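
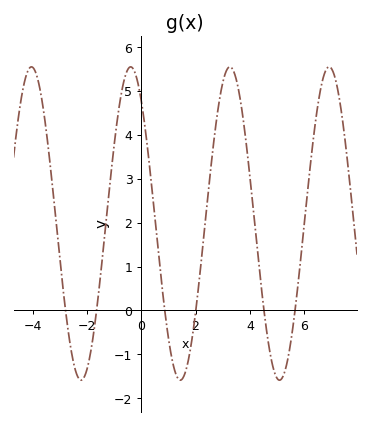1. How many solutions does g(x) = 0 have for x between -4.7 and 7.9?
6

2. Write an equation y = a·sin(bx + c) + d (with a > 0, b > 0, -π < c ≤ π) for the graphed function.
y = 3.57sin(1.7x + 2.2) + 1.98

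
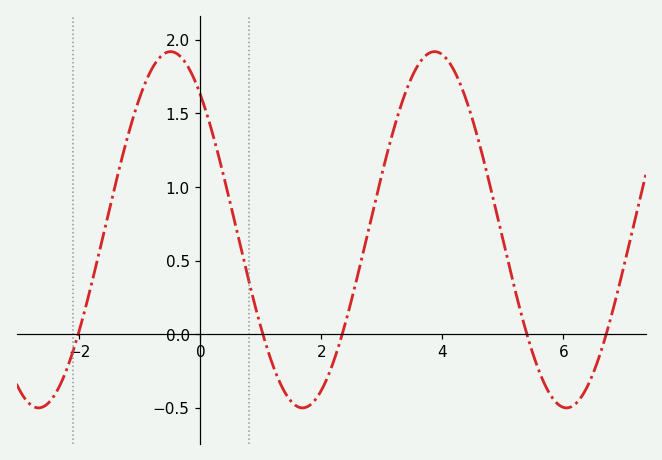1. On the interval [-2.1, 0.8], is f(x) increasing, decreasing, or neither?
neither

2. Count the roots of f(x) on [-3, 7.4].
5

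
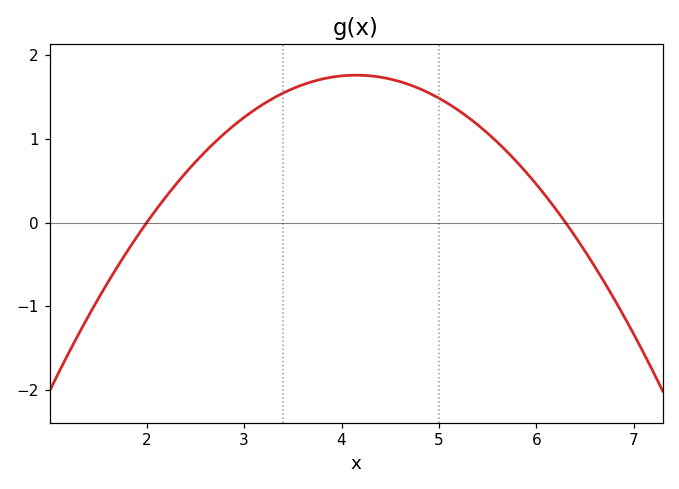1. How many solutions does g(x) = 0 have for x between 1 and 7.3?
2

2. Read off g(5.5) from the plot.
1.1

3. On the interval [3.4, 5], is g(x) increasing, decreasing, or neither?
neither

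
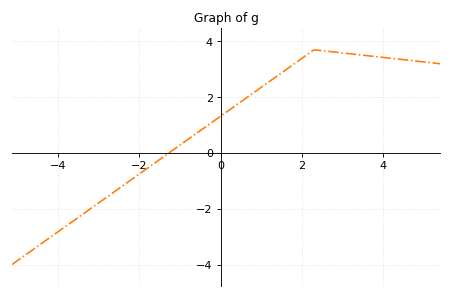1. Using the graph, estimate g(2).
3.39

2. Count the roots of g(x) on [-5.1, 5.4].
1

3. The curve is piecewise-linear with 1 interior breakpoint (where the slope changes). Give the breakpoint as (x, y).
(2.3, 3.7)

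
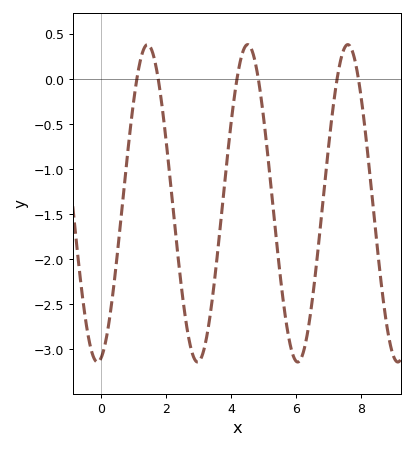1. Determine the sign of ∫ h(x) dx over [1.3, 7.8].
negative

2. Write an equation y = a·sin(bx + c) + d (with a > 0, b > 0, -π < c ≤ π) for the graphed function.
y = 1.76sin(2.04x - 1.35) - 1.38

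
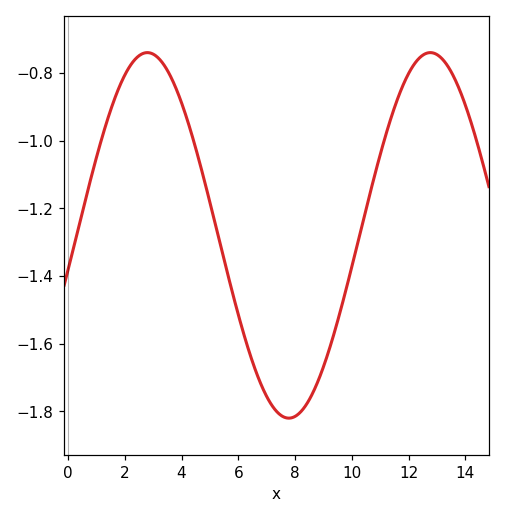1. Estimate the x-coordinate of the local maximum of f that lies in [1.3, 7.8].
2.8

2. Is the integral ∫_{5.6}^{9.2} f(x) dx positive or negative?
negative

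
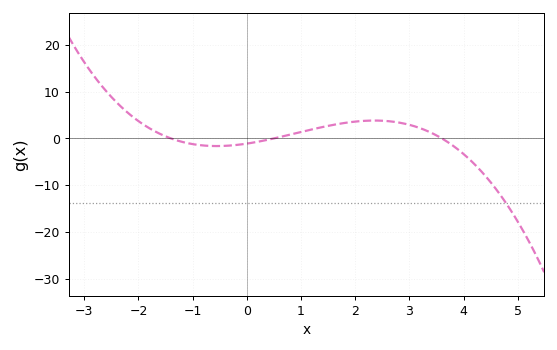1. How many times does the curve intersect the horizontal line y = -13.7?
1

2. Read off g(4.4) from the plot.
-7.96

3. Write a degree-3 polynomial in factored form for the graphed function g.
y = -0.44(x + 1.4)(x - 0.5)(x - 3.6)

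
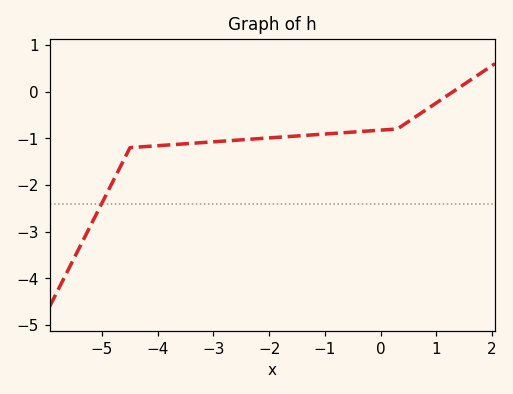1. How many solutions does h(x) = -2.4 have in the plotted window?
1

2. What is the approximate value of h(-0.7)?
-0.883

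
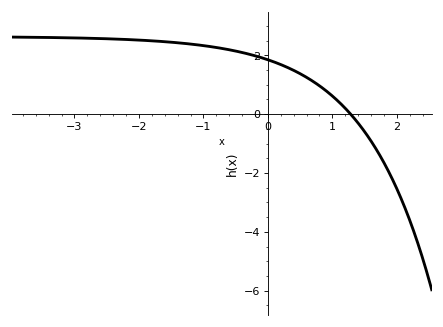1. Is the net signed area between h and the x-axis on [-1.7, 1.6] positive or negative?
positive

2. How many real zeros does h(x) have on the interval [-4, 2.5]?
1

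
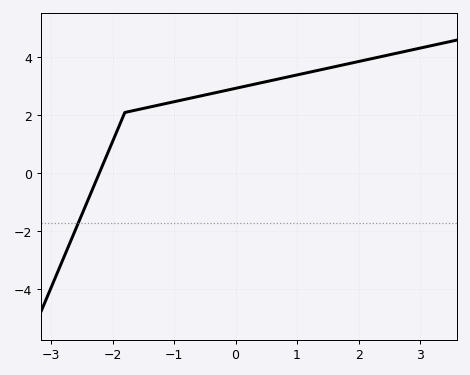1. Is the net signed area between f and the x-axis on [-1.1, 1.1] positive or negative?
positive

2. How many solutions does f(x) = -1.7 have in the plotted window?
1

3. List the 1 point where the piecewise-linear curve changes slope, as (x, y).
(-1.8, 2.1)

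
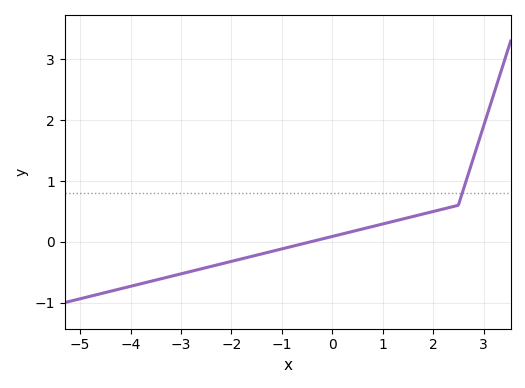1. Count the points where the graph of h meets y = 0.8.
1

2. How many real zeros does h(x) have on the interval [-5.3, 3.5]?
1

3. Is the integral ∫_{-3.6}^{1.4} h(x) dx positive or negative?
negative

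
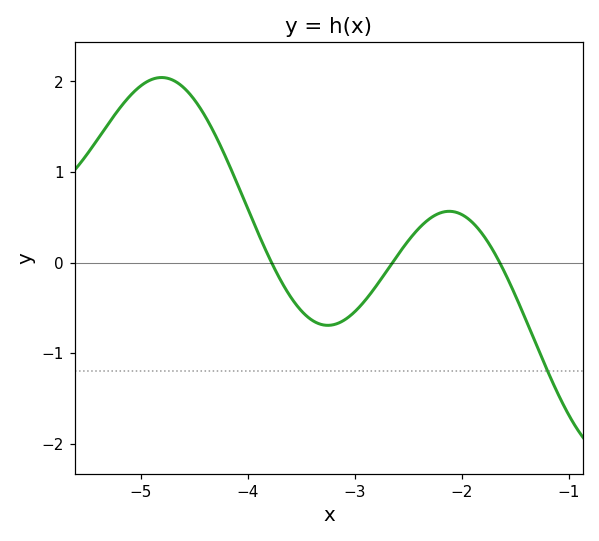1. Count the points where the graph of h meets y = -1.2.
1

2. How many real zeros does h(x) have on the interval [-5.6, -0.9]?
3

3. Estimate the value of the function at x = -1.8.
0.3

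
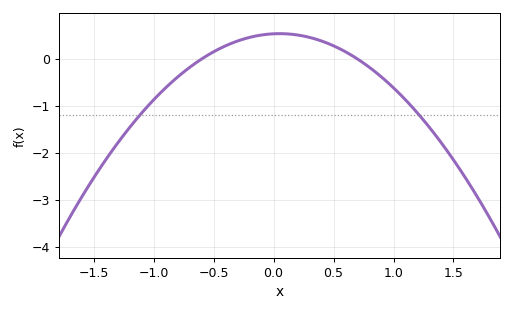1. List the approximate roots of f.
-0.6, 0.7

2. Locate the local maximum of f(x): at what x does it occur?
0.05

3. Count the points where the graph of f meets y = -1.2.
2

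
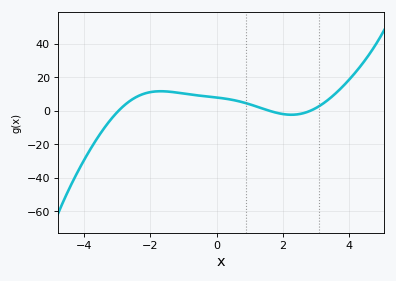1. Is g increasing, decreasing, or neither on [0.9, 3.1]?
neither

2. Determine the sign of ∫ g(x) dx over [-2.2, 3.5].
positive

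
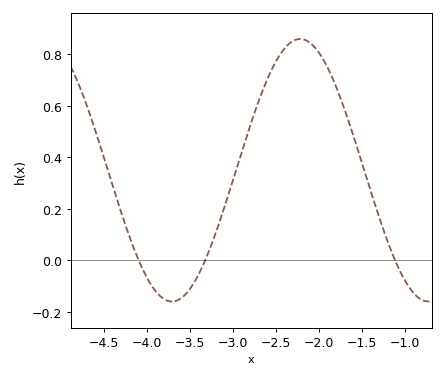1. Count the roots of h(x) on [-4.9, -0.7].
3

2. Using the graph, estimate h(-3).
0.32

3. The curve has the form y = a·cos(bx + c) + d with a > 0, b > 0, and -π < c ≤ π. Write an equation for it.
y = 0.51cos(2.1x - 1.6) + 0.35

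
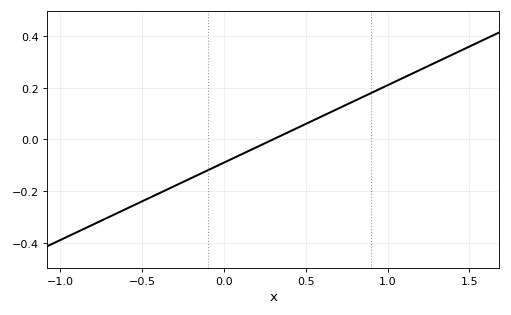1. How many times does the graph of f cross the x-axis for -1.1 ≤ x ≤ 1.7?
1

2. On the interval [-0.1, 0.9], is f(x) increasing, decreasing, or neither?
increasing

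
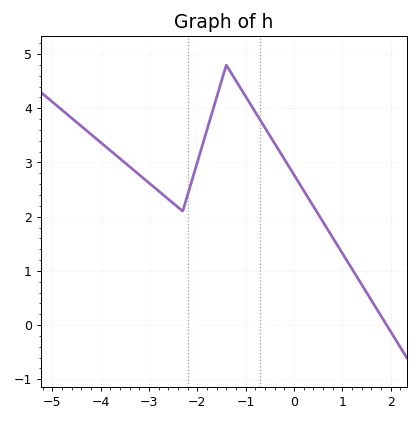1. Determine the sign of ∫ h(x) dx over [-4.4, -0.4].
positive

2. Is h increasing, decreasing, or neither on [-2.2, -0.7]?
neither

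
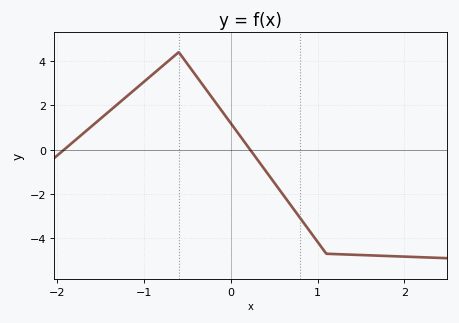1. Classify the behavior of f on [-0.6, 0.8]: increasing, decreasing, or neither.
decreasing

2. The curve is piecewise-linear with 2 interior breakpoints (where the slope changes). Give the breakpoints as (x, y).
(-0.6, 4.4); (1.1, -4.7)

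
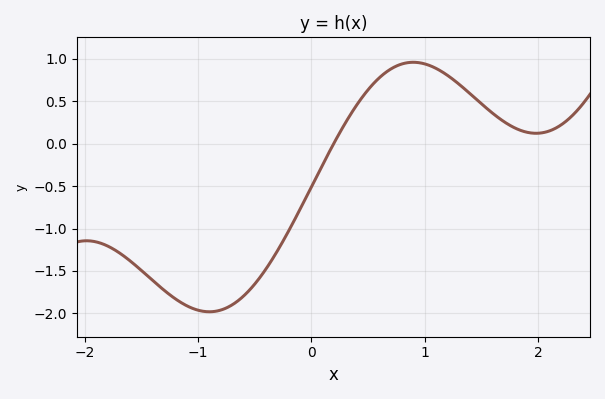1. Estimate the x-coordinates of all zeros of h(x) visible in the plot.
0.2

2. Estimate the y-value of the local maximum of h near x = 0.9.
0.95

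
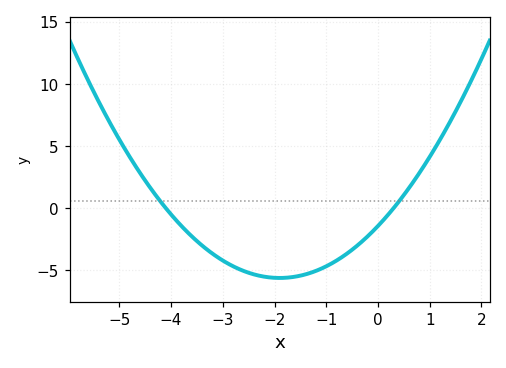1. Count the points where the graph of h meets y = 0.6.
2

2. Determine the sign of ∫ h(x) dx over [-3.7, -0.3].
negative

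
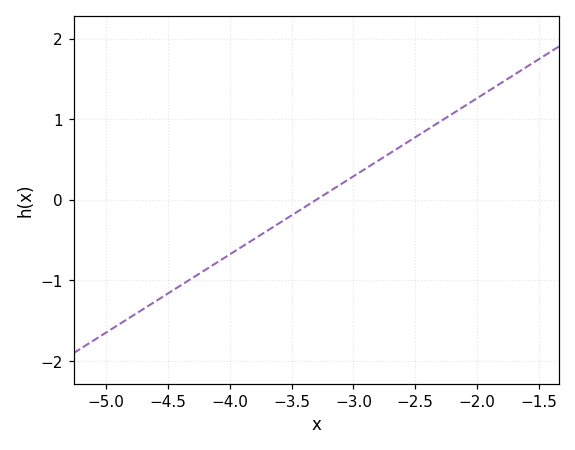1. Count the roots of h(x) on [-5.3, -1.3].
1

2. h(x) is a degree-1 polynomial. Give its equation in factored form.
y = 0.97(x + 3.3)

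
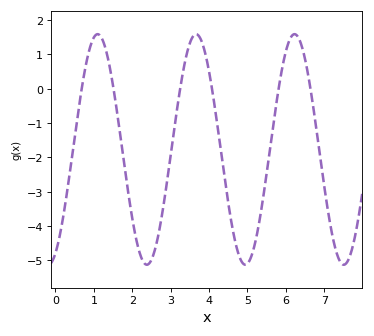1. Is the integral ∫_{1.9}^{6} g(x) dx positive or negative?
negative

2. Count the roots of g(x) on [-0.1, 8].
6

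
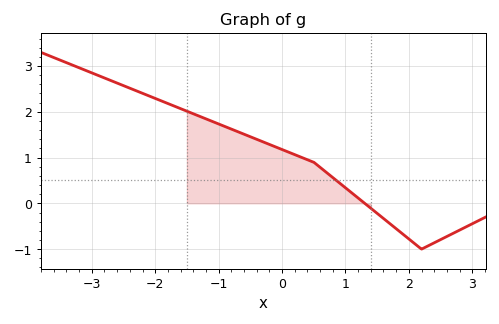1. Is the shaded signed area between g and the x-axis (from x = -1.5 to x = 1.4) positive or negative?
positive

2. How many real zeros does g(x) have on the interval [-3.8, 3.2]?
1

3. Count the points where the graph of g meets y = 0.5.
1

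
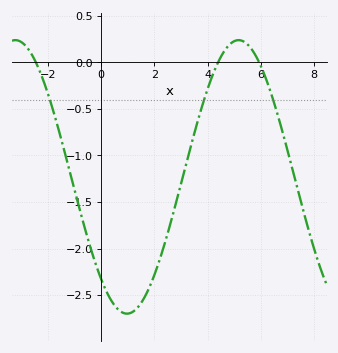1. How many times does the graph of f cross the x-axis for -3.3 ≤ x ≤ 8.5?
3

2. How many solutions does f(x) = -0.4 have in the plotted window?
3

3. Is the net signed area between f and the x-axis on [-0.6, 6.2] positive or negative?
negative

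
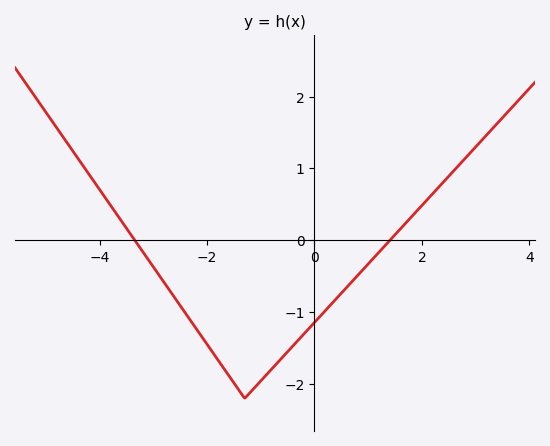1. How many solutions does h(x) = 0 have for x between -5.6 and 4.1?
2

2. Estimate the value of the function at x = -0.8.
-1.8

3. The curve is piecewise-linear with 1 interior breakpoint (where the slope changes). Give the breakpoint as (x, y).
(-1.3, -2.2)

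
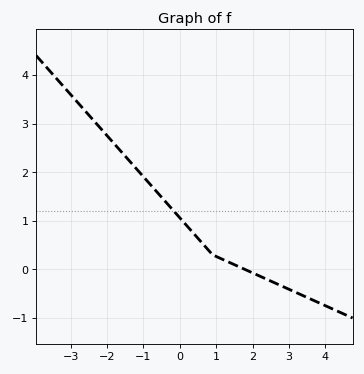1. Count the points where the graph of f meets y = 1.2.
1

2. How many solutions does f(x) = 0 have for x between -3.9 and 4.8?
1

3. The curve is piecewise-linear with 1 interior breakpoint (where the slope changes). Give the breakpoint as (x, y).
(0.9, 0.3)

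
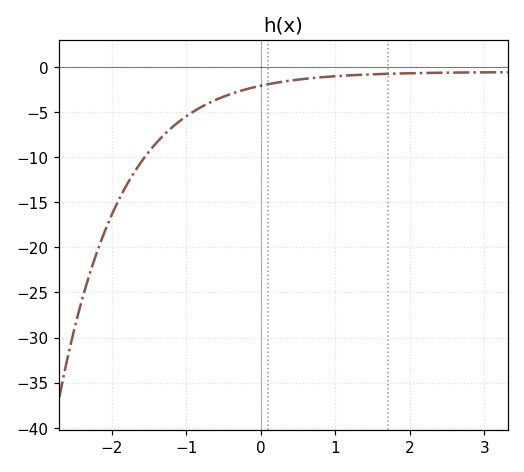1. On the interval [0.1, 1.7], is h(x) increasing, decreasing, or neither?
increasing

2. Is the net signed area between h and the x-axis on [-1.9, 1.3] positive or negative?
negative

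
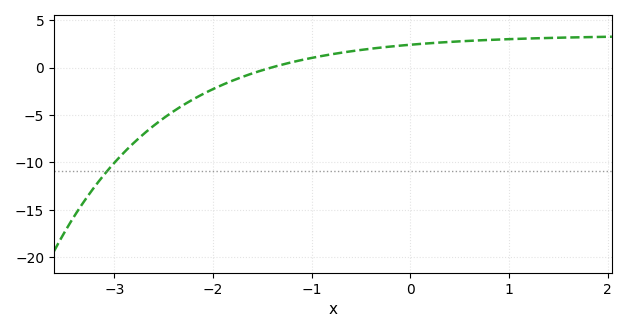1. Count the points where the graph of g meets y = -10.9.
1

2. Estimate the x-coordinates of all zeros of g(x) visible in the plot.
-1.41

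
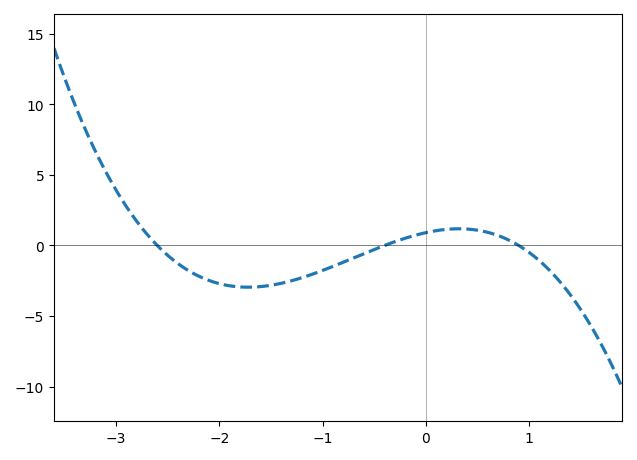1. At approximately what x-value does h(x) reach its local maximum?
0.322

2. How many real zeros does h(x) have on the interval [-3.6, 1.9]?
3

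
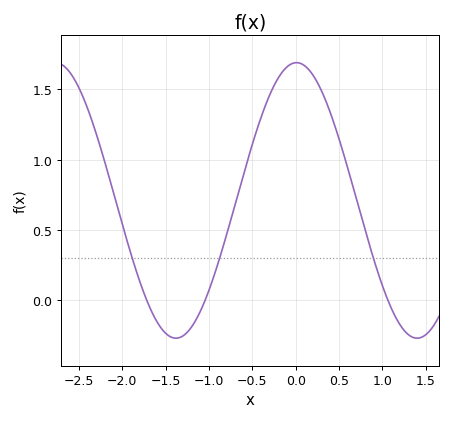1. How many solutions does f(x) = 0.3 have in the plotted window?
3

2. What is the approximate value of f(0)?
1.7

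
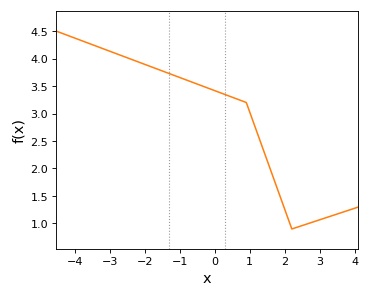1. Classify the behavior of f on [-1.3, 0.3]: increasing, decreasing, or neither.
decreasing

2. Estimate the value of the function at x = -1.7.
3.8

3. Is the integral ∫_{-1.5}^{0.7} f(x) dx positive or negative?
positive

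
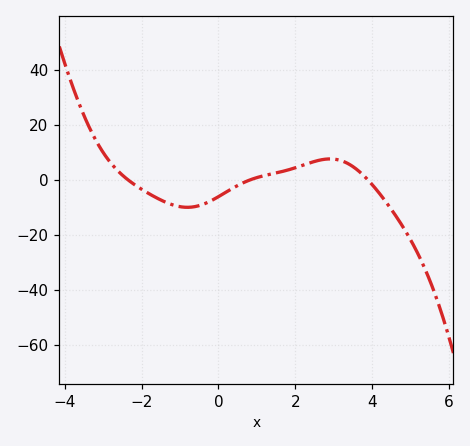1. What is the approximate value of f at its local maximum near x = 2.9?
7.56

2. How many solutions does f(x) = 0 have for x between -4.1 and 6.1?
3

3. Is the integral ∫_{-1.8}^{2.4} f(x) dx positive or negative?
negative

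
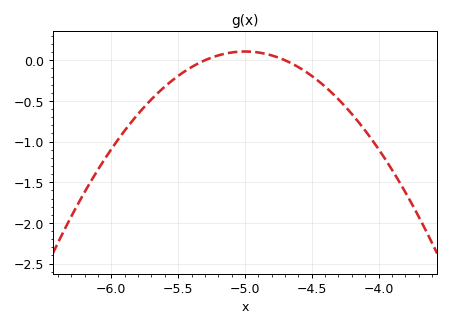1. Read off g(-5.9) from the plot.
-0.864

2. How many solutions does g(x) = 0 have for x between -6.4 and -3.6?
2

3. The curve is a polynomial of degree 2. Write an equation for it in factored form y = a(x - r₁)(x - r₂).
y = -1.2(x + 5.3)(x + 4.7)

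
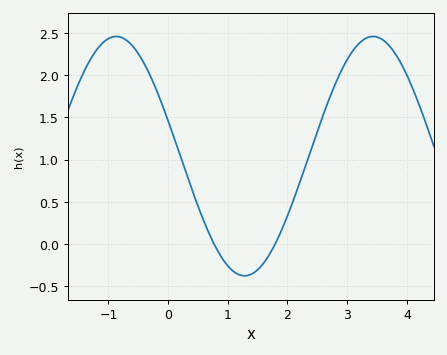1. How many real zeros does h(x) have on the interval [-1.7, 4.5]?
2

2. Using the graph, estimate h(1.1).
-0.35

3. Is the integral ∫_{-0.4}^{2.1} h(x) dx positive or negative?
positive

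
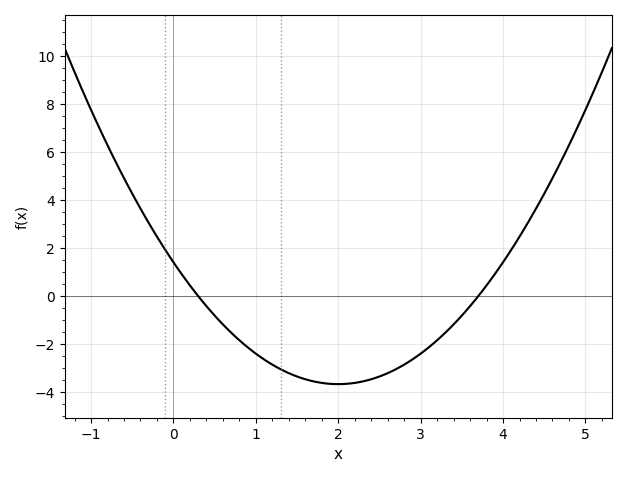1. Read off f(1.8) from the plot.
-3.62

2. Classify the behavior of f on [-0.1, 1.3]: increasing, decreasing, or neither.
decreasing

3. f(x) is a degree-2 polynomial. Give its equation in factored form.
y = 1.27(x - 0.3)(x - 3.7)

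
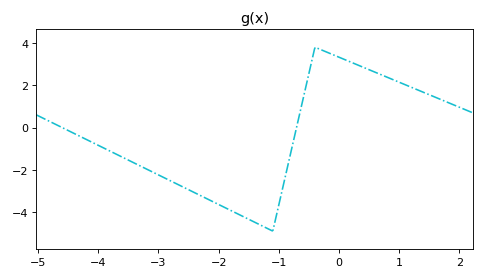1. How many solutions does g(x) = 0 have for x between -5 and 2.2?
2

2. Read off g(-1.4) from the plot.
-4.4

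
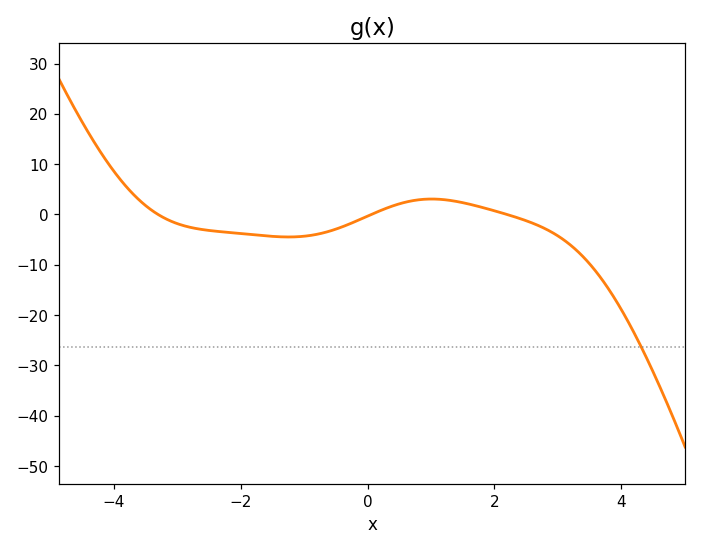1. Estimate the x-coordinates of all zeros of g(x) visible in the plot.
-3.4, 0, 2.2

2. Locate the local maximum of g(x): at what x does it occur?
1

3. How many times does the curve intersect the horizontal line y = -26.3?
1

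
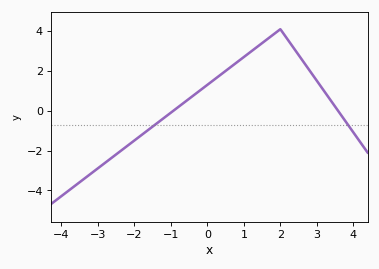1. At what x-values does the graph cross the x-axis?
-0.931, 3.58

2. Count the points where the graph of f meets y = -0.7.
2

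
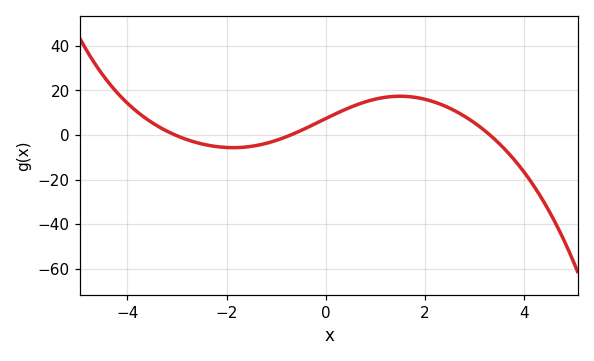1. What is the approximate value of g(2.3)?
14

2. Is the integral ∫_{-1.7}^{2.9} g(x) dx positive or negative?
positive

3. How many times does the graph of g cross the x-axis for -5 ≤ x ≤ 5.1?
3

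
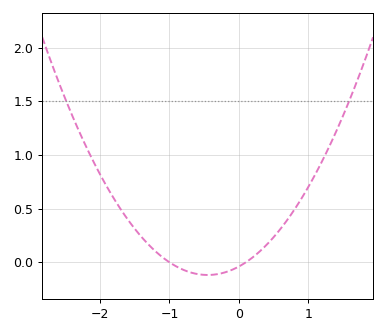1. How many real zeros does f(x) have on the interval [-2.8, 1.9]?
2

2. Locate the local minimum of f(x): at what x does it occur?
-0.45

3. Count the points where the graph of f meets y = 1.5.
2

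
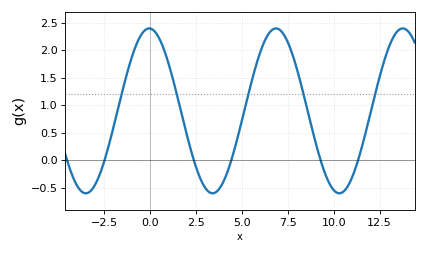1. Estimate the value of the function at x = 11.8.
0.6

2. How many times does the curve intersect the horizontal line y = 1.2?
5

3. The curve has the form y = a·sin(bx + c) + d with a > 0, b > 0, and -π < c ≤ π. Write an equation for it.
y = 1.5sin(0.91x + 1.6) + 0.9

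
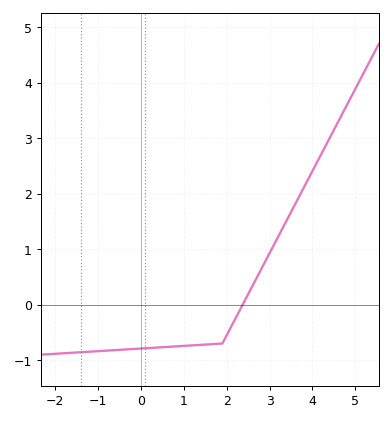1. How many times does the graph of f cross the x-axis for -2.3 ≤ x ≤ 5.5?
1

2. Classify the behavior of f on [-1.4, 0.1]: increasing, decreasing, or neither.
increasing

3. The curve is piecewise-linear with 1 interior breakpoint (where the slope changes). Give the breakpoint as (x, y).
(1.9, -0.7)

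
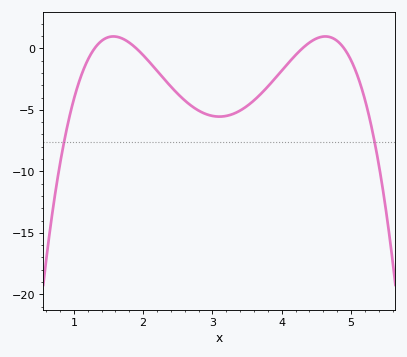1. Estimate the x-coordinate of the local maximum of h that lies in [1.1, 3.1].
1.57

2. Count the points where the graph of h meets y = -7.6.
2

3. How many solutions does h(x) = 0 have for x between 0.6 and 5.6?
4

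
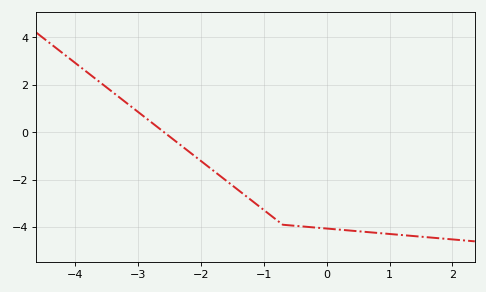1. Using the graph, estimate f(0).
-4.06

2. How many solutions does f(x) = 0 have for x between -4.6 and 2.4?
1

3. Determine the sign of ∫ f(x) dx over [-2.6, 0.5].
negative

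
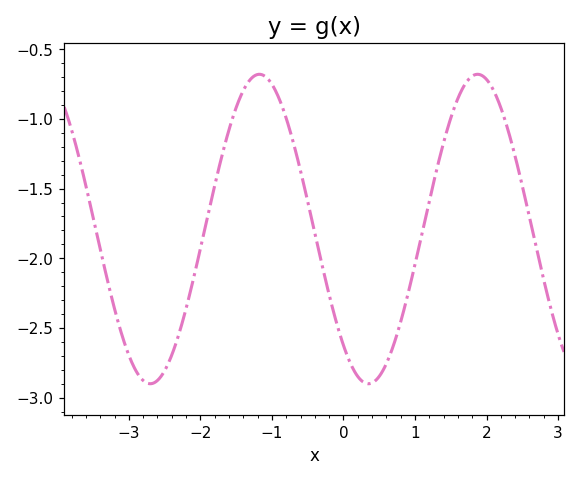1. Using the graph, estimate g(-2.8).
-2.88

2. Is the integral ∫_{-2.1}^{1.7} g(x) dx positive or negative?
negative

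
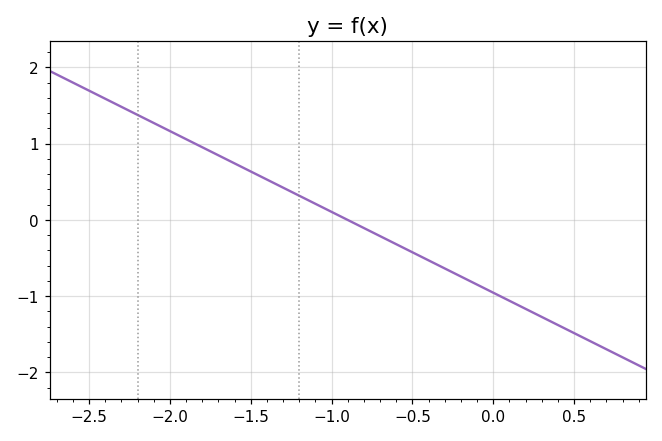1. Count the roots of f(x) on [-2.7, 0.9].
1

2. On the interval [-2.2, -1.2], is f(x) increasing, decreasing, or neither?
decreasing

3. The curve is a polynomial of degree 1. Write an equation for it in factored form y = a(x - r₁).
y = -1.06(x + 0.9)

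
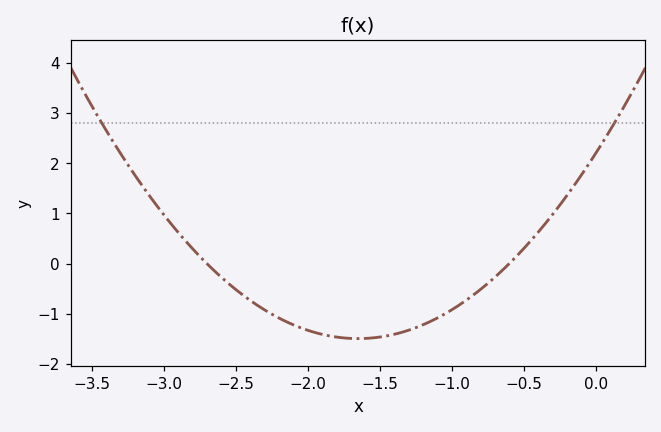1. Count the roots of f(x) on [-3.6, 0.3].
2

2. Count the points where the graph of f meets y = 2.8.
2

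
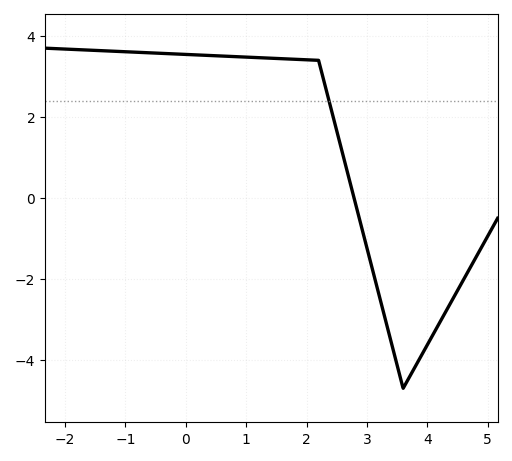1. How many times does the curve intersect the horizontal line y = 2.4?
1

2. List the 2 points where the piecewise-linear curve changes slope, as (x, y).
(2.2, 3.4); (3.6, -4.7)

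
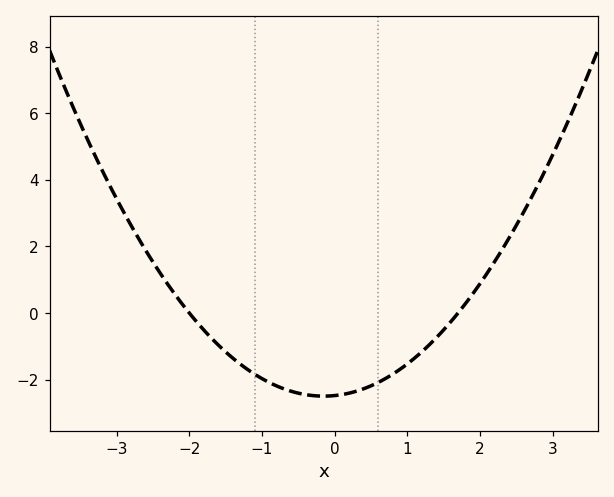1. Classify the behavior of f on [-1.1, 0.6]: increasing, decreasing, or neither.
neither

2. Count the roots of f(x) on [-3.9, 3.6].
2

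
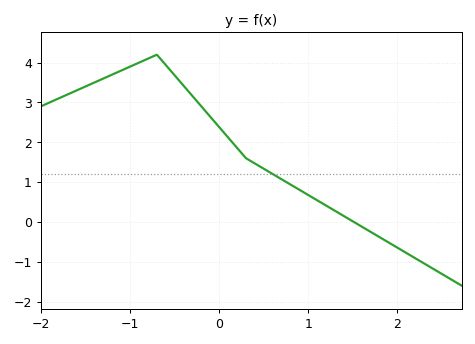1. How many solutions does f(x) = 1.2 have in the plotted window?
1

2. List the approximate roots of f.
1.51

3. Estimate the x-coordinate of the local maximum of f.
-0.7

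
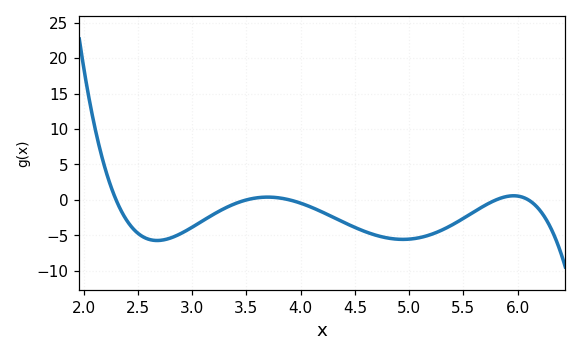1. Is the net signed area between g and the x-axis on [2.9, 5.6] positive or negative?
negative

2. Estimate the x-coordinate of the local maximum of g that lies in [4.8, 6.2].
6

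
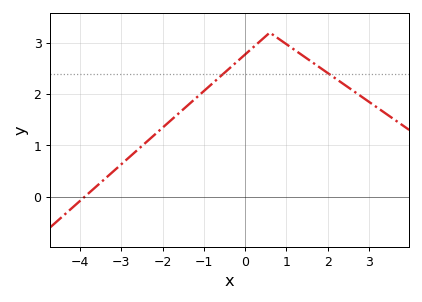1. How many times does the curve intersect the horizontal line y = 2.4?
2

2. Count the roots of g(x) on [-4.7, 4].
1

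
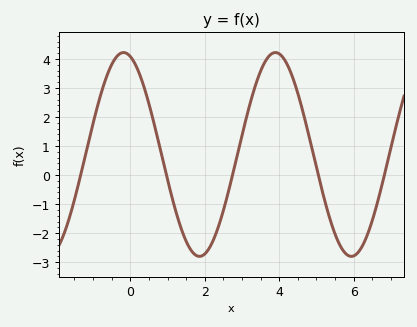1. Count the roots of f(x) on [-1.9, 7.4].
5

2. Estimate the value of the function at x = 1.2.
-1.15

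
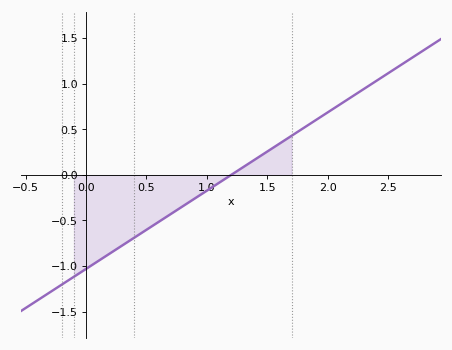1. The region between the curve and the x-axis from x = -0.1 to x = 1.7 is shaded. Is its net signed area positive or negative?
negative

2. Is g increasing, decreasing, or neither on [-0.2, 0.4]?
increasing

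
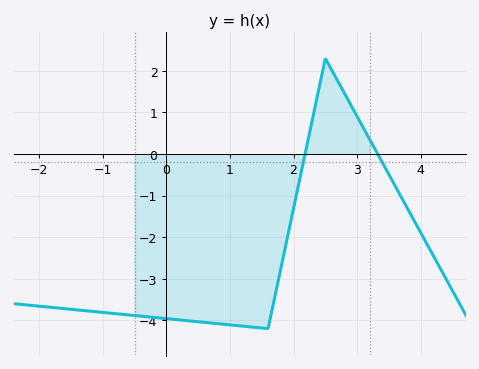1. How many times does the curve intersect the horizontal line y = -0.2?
2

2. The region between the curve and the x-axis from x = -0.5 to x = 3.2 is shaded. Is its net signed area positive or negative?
negative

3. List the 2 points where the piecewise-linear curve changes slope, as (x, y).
(1.6, -4.2); (2.5, 2.3)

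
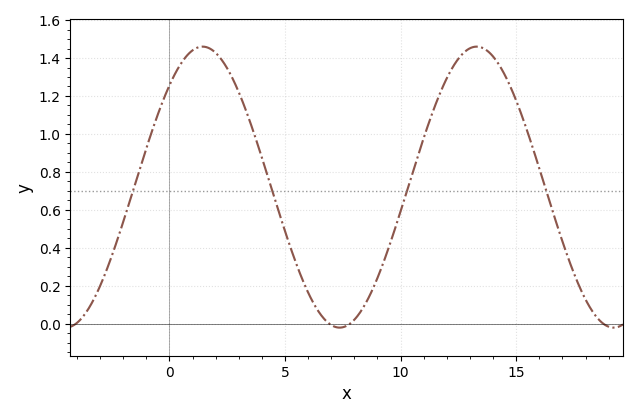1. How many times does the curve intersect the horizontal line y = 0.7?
4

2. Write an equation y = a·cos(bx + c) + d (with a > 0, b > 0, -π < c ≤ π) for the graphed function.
y = 0.74cos(0.53x - 0.76) + 0.72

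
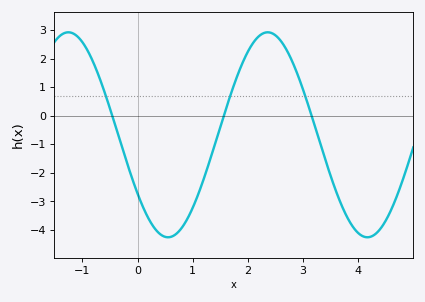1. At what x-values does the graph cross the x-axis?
-0.459, 1.56, 3.15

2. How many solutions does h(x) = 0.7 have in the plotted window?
3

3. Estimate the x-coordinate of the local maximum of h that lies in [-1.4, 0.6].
-1.25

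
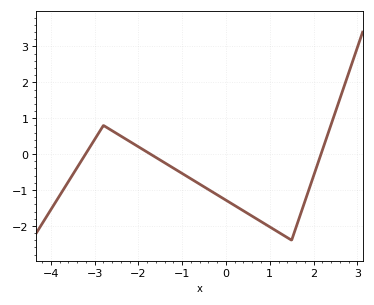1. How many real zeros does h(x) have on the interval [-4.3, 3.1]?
3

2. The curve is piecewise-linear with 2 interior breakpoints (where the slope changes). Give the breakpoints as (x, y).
(-2.8, 0.8); (1.5, -2.4)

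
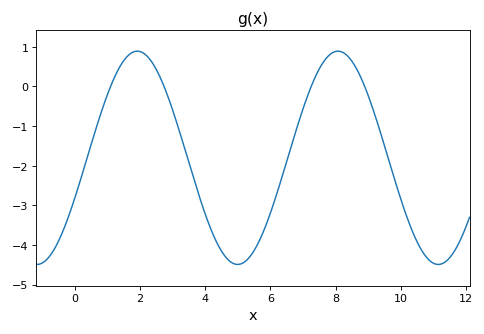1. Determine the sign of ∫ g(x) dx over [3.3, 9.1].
negative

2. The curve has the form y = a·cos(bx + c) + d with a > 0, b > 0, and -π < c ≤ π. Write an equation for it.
y = 2.69cos(1x - 2) - 1.8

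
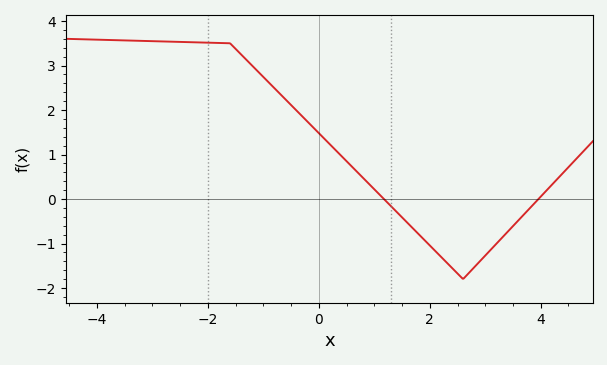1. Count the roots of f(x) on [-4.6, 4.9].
2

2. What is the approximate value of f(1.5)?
-0.4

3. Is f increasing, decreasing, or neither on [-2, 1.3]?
decreasing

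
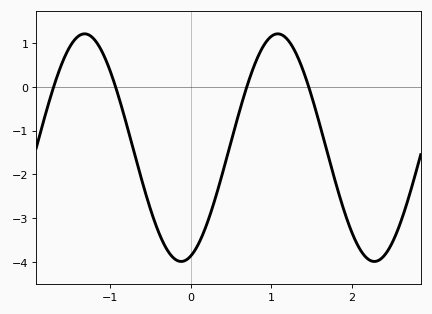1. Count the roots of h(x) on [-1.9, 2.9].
4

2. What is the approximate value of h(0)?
-3.9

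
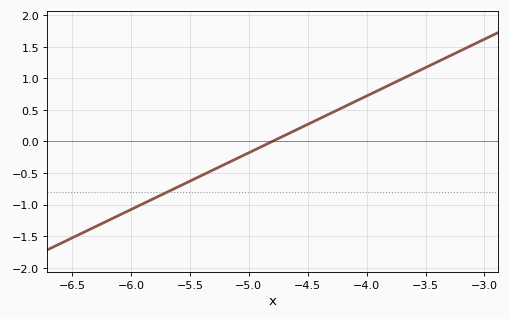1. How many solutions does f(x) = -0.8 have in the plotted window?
1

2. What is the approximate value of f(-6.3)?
-1.35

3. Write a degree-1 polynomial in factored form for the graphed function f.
y = 0.9(x + 4.8)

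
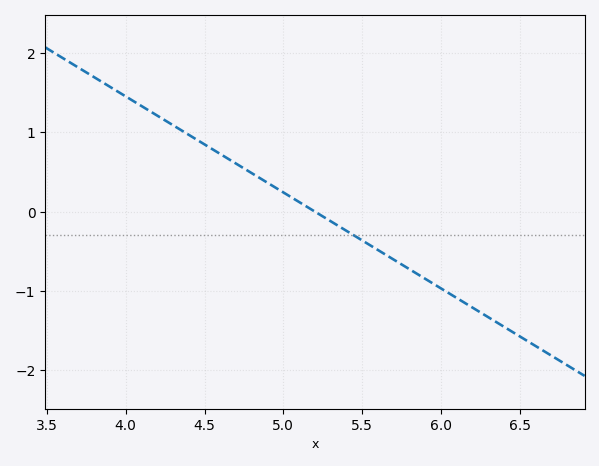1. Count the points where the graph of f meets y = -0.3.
1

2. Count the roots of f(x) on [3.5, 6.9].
1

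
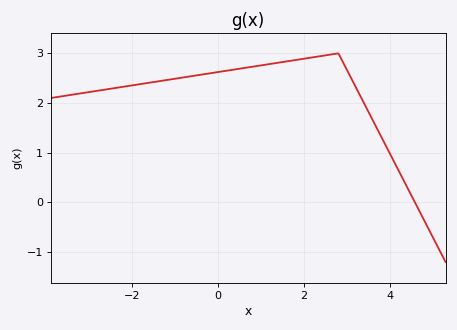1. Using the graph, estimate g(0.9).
2.7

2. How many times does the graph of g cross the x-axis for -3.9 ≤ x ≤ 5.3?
1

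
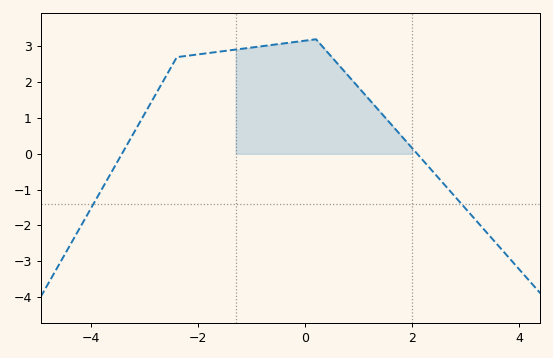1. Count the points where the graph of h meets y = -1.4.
2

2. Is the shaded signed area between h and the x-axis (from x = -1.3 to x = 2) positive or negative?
positive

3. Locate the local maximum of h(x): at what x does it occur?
0.2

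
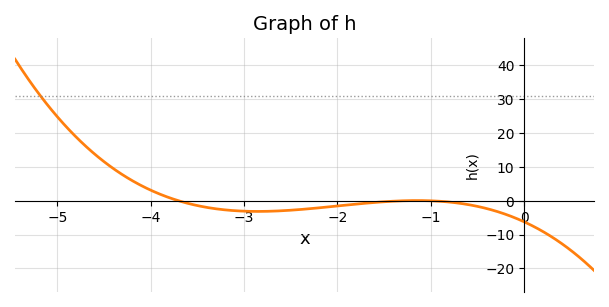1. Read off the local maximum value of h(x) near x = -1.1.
0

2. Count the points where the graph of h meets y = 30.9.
1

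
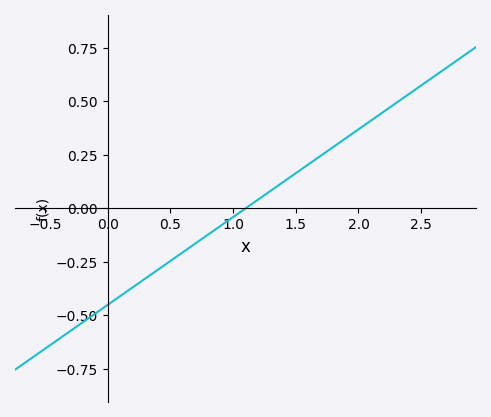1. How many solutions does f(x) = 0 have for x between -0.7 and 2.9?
1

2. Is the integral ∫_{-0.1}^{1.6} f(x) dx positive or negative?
negative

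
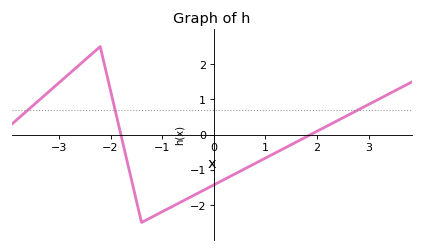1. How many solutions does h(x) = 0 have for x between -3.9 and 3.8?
2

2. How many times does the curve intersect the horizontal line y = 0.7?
3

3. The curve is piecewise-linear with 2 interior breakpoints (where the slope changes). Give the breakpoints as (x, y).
(-2.2, 2.5); (-1.4, -2.5)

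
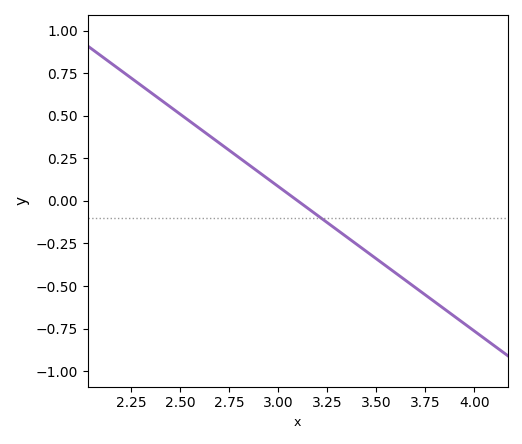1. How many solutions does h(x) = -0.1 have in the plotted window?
1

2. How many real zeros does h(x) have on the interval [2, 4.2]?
1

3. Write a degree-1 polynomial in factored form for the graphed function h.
y = -0.85(x - 3.1)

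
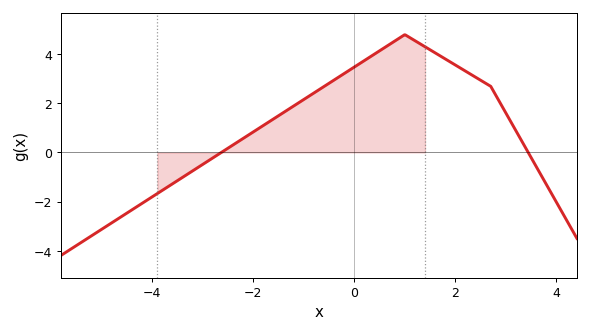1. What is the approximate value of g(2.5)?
3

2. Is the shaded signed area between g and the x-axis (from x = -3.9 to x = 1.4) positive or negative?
positive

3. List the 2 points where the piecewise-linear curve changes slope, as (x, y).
(1, 4.8); (2.7, 2.7)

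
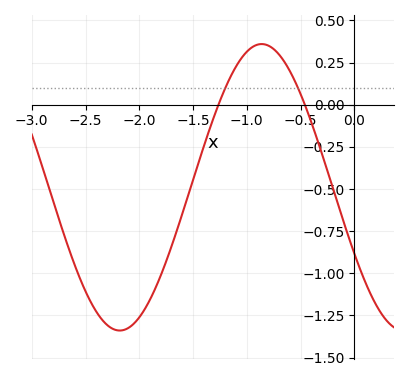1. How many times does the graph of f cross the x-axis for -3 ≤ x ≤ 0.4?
2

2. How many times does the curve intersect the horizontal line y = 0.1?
2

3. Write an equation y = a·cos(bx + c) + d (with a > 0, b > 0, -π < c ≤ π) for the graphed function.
y = 0.85cos(2.38x + 2.05) - 0.49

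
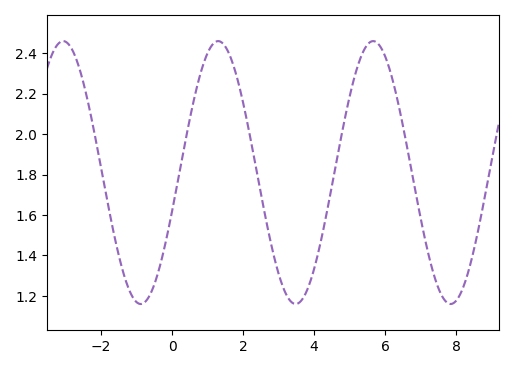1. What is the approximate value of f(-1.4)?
1.33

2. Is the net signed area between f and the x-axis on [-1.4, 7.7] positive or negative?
positive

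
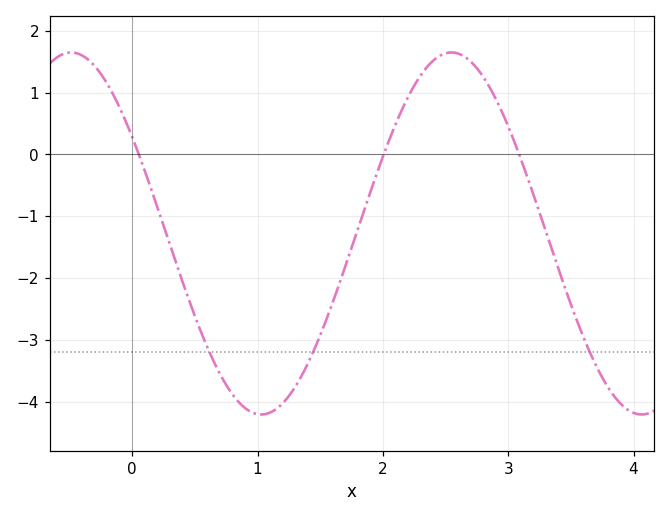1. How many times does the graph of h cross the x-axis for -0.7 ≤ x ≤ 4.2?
3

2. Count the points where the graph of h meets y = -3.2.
3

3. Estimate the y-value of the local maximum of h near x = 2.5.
1.65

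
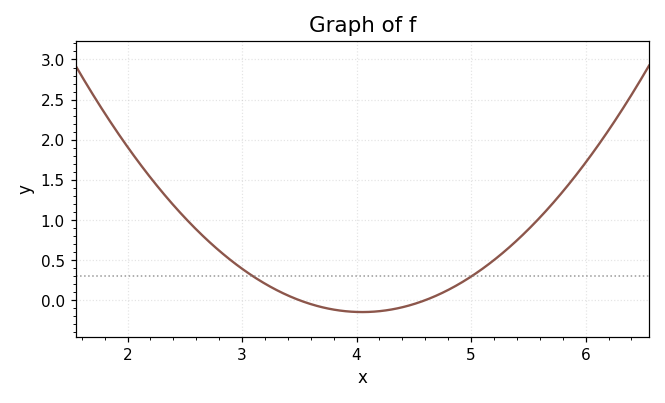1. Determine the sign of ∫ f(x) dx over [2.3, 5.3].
positive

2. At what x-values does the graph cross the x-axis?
3.5, 4.6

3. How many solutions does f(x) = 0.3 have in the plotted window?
2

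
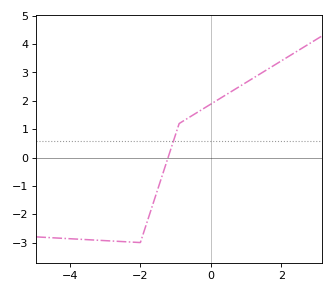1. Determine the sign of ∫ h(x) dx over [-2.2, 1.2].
positive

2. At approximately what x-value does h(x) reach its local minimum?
-2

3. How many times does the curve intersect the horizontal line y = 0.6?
1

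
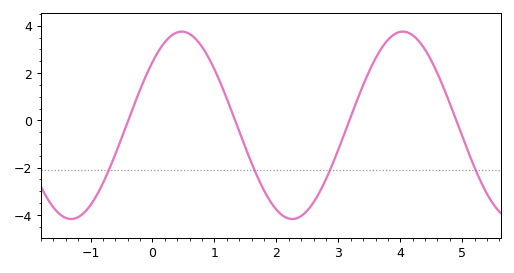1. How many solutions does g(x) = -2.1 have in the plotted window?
4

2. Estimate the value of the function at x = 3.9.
3.6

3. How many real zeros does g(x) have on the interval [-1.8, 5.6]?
4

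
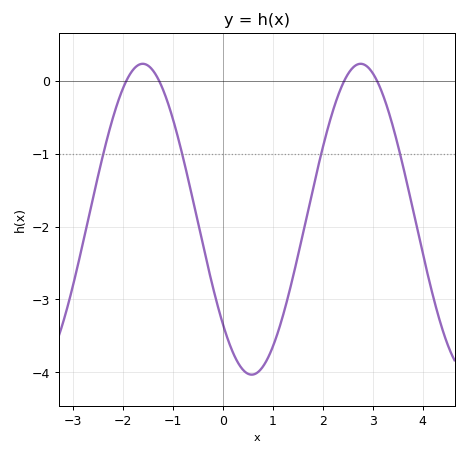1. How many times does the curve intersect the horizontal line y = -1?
4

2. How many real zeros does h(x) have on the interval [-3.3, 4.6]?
4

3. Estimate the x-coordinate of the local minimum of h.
0.6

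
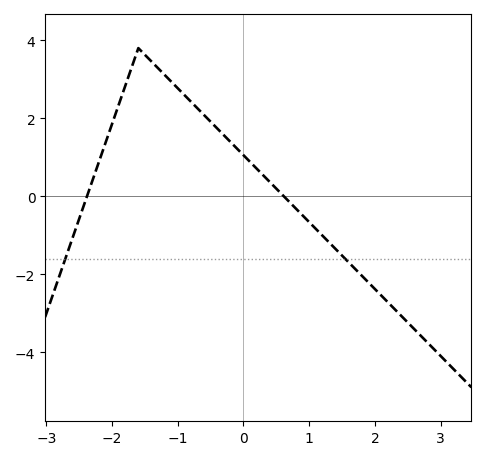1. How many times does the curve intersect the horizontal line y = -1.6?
2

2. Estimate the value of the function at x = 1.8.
-2.04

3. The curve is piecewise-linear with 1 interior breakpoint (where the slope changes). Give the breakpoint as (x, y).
(-1.6, 3.8)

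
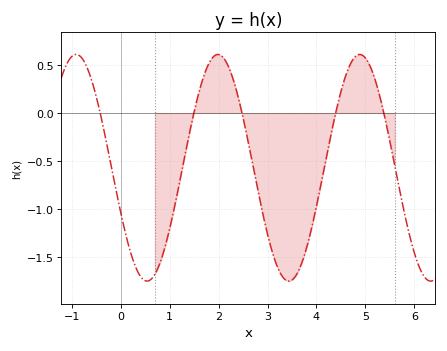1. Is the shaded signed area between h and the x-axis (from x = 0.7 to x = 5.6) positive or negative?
negative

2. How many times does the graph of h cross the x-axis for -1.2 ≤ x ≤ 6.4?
5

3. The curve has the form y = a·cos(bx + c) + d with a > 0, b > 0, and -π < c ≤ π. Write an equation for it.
y = 1.18cos(2.17x + 1.97) - 0.57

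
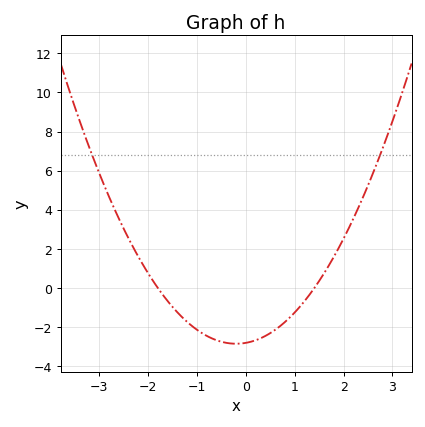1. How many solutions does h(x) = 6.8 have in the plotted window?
2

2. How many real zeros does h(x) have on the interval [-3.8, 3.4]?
2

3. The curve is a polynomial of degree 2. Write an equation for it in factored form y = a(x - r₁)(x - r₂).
y = 1.11(x + 1.8)(x - 1.4)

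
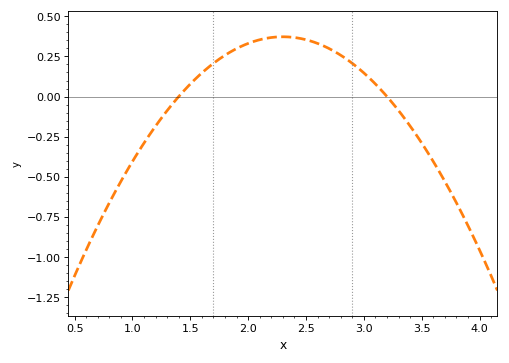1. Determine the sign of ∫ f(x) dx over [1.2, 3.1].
positive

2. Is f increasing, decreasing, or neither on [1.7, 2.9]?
neither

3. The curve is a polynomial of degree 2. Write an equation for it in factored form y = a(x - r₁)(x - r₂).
y = -0.46(x - 1.4)(x - 3.2)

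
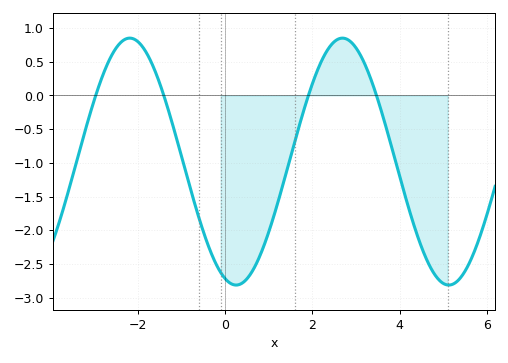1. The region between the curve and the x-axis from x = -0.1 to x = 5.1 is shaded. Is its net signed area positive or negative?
negative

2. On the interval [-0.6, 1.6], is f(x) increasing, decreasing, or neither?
neither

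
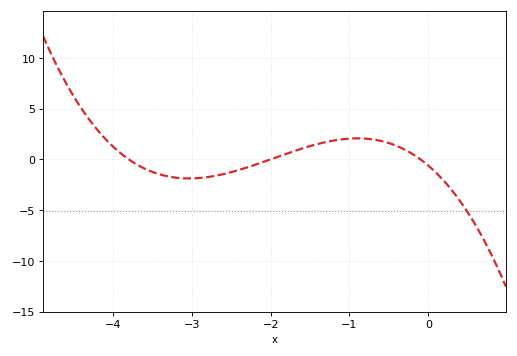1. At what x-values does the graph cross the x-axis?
-3.8, -2, -0.1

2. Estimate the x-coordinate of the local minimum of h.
-3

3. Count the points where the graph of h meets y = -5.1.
1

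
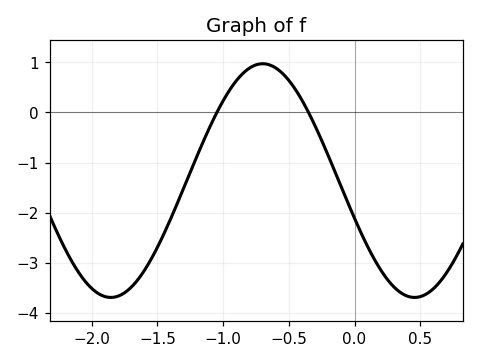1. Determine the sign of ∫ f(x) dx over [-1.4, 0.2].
negative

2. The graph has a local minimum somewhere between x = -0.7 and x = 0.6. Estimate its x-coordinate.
0.457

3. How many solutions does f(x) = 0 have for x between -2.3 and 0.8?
2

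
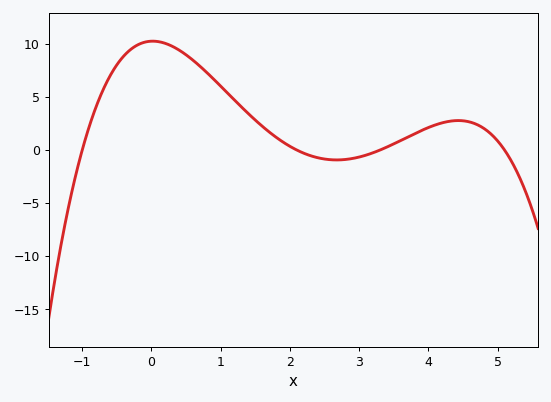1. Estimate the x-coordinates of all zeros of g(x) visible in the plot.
-1, 2.1, 3.3, 5.1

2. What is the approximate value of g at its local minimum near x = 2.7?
-0.929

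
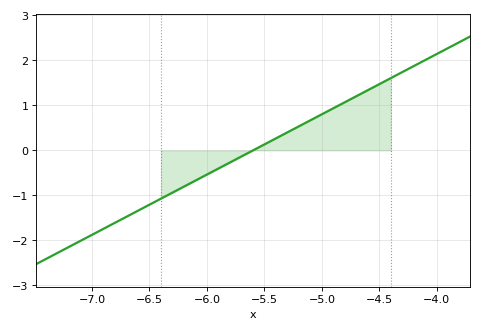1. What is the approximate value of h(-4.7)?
1.2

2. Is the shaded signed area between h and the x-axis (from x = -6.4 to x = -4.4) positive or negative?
positive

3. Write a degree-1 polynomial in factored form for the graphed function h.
y = 1.34(x + 5.6)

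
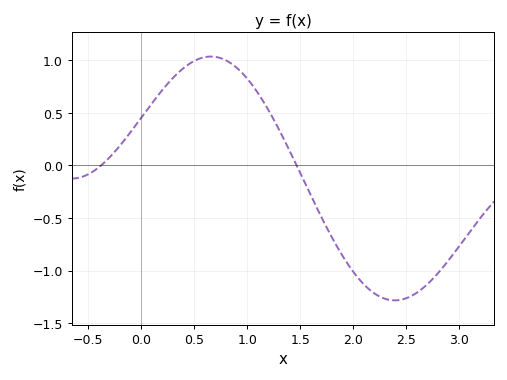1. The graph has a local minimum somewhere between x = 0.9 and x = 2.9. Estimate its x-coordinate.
2.4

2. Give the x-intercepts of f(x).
-0.4, 1.5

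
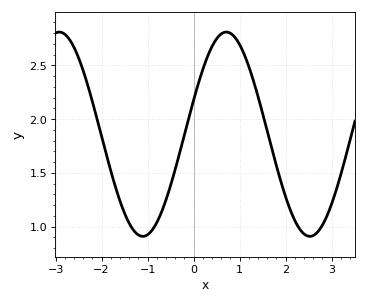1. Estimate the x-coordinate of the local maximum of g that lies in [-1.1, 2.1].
0.7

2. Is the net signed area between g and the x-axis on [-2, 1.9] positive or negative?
positive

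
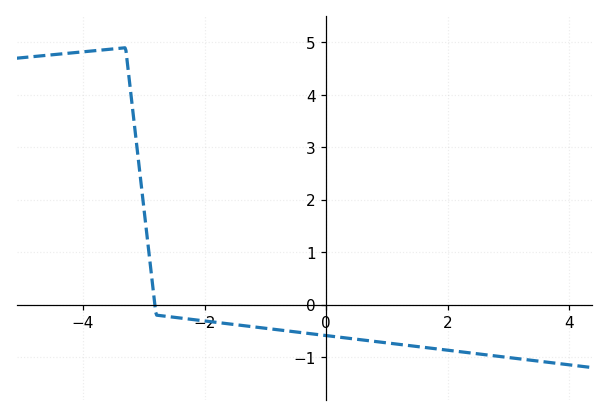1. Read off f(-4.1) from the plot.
4.8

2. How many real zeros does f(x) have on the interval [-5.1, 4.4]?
1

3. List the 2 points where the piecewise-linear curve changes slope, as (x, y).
(-3.3, 4.9); (-2.8, -0.2)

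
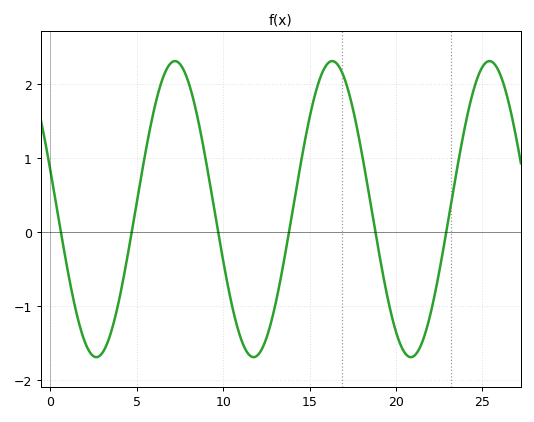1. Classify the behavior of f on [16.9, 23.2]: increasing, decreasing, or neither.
neither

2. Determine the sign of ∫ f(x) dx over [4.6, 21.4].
positive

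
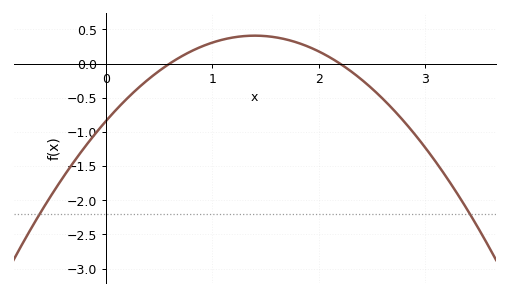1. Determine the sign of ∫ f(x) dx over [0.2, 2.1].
positive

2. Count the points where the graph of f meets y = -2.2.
2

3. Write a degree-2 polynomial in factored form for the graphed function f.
y = -0.64(x - 0.6)(x - 2.2)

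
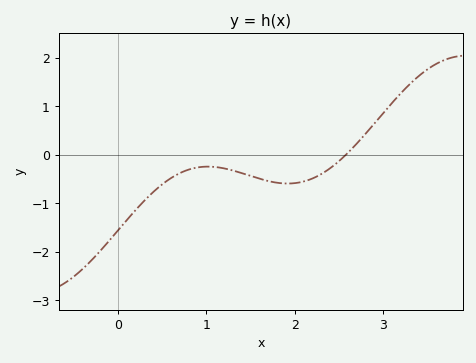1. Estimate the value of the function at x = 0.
-1.56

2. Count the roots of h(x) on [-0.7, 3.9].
1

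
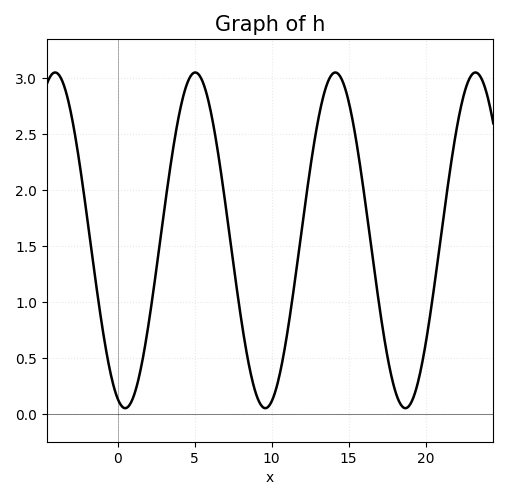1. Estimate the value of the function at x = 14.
3.04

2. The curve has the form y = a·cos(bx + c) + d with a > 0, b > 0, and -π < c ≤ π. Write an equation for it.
y = 1.5cos(0.69x + 2.81) + 1.55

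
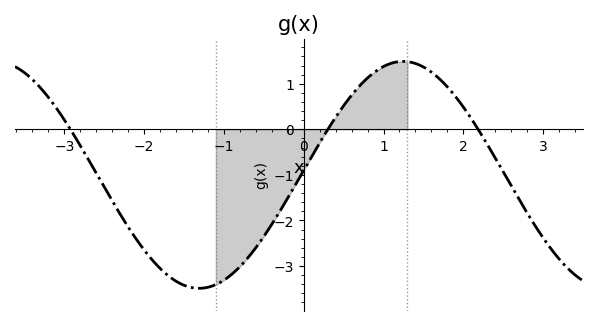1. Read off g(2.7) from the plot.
-1.54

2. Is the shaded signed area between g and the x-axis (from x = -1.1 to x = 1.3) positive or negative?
negative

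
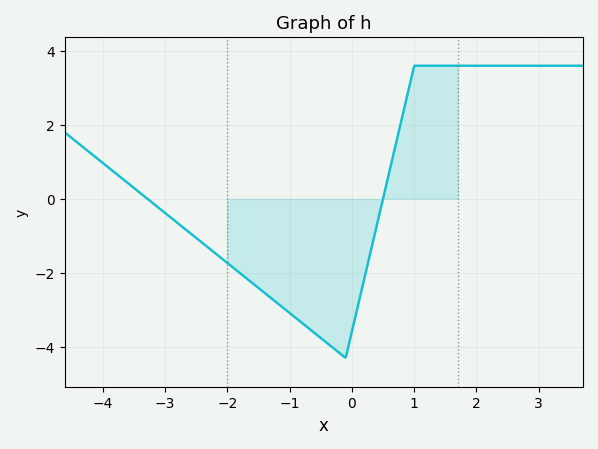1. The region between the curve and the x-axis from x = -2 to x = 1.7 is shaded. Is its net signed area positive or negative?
negative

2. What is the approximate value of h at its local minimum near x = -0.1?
-4.3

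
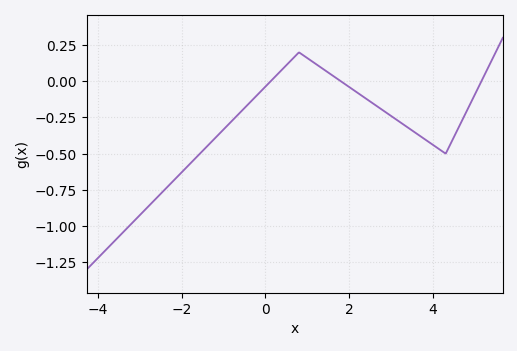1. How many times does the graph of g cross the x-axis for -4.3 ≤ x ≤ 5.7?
3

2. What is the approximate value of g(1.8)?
0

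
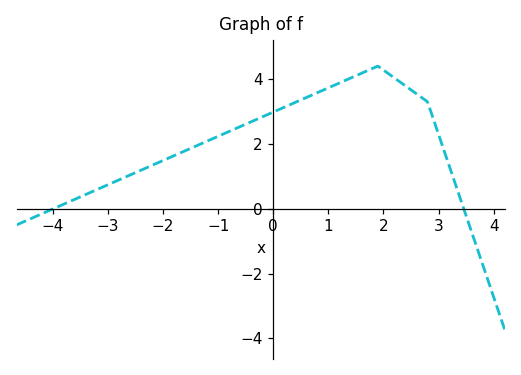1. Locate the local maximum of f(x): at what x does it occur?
1.8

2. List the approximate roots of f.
-4, 3.4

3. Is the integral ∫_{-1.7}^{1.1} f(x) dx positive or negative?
positive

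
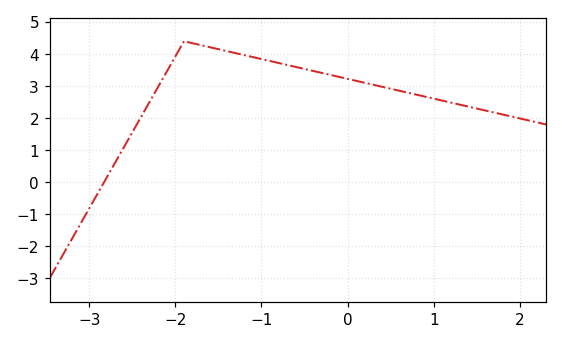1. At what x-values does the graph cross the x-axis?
-2.8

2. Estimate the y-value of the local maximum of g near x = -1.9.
4.4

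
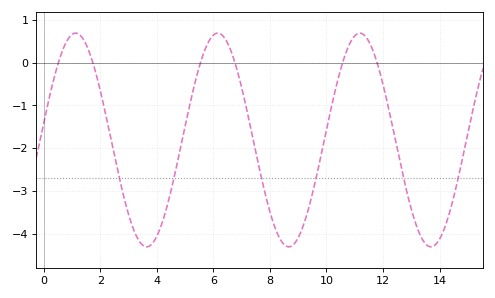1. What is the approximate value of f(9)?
-4.1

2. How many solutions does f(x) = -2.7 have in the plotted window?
6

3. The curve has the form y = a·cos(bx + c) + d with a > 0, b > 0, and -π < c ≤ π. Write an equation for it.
y = 2.5cos(1.25x - 1.41) - 1.81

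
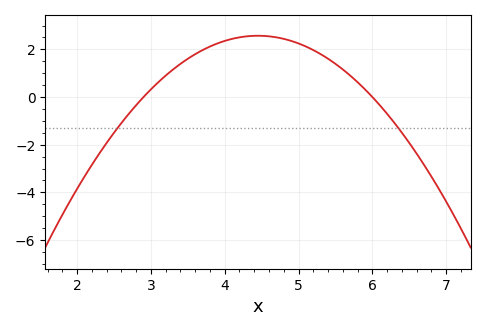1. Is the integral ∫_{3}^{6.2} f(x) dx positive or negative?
positive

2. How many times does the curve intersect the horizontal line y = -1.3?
2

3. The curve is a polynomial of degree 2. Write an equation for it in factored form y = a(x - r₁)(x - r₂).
y = -1.07(x - 2.9)(x - 6)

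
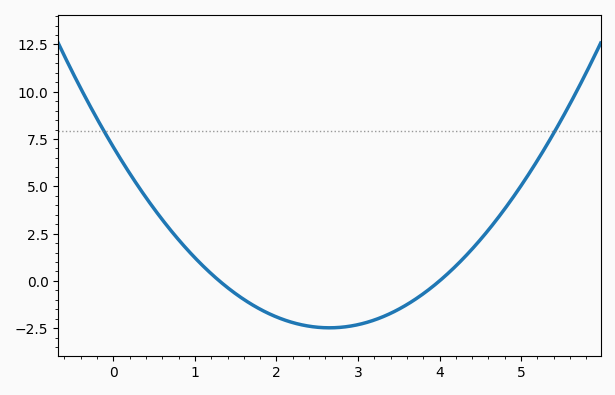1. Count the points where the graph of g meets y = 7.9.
2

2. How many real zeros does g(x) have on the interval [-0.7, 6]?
2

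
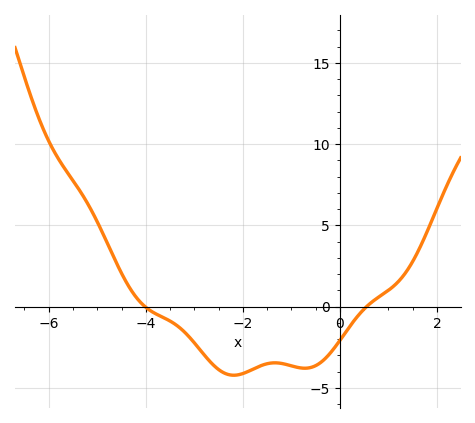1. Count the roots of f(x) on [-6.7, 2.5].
2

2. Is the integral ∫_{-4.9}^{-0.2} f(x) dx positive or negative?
negative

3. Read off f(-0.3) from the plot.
-3.18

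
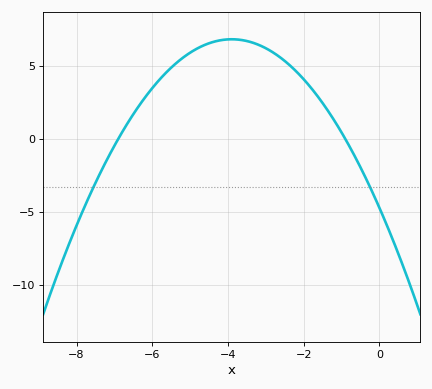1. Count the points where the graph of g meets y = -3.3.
2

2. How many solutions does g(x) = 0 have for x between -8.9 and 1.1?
2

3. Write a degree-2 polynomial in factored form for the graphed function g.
y = -0.76(x + 6.9)(x + 0.9)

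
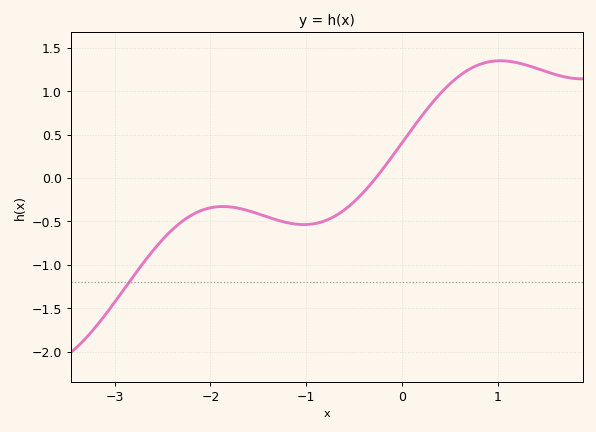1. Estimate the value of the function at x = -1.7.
-0.351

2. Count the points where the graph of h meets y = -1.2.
1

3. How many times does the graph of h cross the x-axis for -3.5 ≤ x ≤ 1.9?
1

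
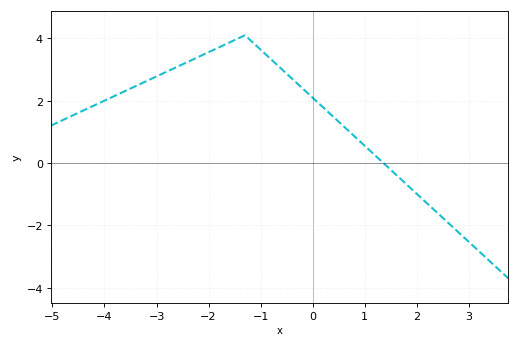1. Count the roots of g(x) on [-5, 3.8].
1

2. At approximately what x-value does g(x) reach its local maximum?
-1.3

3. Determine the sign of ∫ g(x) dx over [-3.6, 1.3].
positive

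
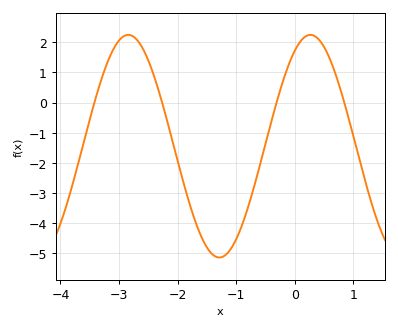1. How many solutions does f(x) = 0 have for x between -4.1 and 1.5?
4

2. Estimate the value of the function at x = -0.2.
0.715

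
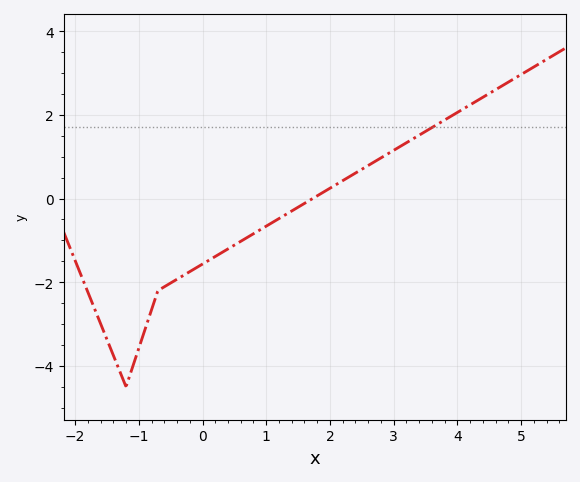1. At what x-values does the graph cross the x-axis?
1.73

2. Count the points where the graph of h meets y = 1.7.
1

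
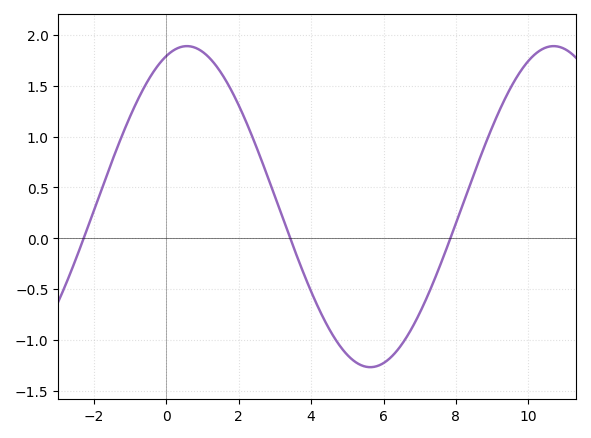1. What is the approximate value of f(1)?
1.85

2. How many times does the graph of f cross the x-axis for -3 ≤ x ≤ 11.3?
3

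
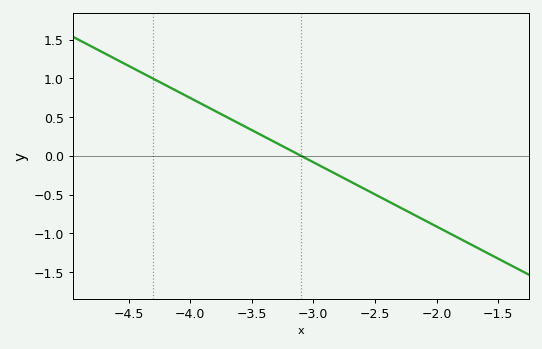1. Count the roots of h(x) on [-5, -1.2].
1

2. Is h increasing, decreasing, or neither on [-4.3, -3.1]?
decreasing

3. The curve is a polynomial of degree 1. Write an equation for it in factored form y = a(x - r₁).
y = -0.83(x + 3.1)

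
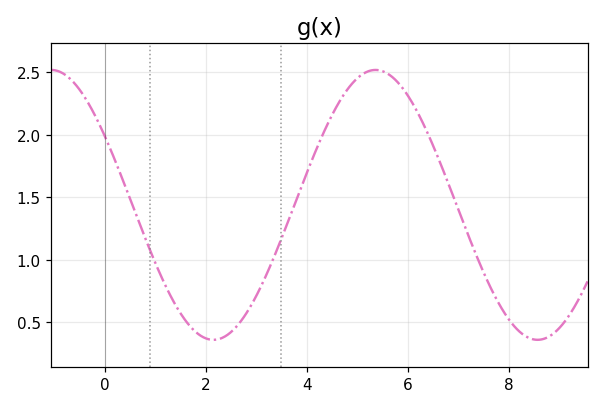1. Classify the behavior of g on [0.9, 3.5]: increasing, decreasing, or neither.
neither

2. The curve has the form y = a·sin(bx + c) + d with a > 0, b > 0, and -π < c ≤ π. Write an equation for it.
y = 1.08sin(0.98x + 2.6) + 1.44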